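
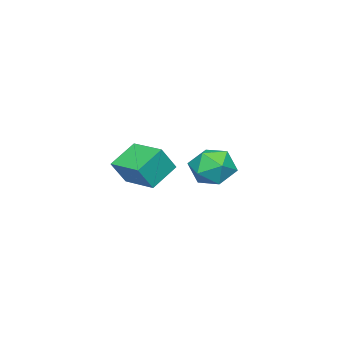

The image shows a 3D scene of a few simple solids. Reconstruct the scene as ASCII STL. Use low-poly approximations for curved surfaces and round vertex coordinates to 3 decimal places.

solid 
facet normal -0.493 0.213 -0.844
outer loop
vertex -1.388 -1.65 -0.349
vertex -1.018 -0.398 -0.249
vertex -0.425 -1.885 -0.971
endloop
endfacet
facet normal -0.282 -0.956 -0.076
outer loop
vertex 0.078 -2.102 -0.111
vertex -1.388 -1.65 -0.349
vertex -0.425 -1.885 -0.971
endloop
endfacet
facet normal -0.493 0.213 -0.844
outer loop
vertex -0.425 -1.885 -0.971
vertex -1.018 -0.398 -0.249
vertex -0.055 -0.632 -0.871
endloop
endfacet
facet normal 0.823 -0.201 -0.532
outer loop
vertex -0.055 -0.632 -0.871
vertex 0.078 -2.102 -0.111
vertex -0.425 -1.885 -0.971
endloop
endfacet
facet normal -0.823 0.201 0.532
outer loop
vertex -1.388 -1.65 -0.349
vertex -0.515 -0.615 0.611
vertex -1.018 -0.398 -0.249
endloop
endfacet
facet normal -0.282 -0.956 -0.077
outer loop
vertex -0.885 -1.868 0.511
vertex -1.388 -1.65 -0.349
vertex 0.078 -2.102 -0.111
endloop
endfacet
facet normal -0.823 0.200 0.532
outer loop
vertex -0.885 -1.868 0.511
vertex -0.515 -0.615 0.611
vertex -1.388 -1.65 -0.349
endloop
endfacet
facet normal 0.282 0.956 0.077
outer loop
vertex -1.018 -0.398 -0.249
vertex -0.515 -0.615 0.611
vertex -0.055 -0.632 -0.871
endloop
endfacet
facet normal 0.823 -0.201 -0.532
outer loop
vertex 0.448 -0.85 -0.011
vertex 0.078 -2.102 -0.111
vertex -0.055 -0.632 -0.871
endloop
endfacet
facet normal 0.283 0.956 0.077
outer loop
vertex -0.055 -0.632 -0.871
vertex -0.515 -0.615 0.611
vertex 0.448 -0.85 -0.011
endloop
endfacet
facet normal 0.493 -0.213 0.844
outer loop
vertex 0.448 -0.85 -0.011
vertex -0.885 -1.868 0.511
vertex 0.078 -2.102 -0.111
endloop
endfacet
facet normal 0.493 -0.213 0.844
outer loop
vertex -0.515 -0.615 0.611
vertex -0.885 -1.868 0.511
vertex 0.448 -0.85 -0.011
endloop
endfacet
facet normal -0.839 -0.524 0.145
outer loop
vertex 0.494 2.308 1.062
vertex 0.83 1.682 0.745
vertex 0.885 1.806 1.511
endloop
endfacet
facet normal -0.764 -0.019 0.644
outer loop
vertex 0.494 2.308 1.062
vertex 0.885 1.806 1.511
vertex 0.962 2.572 1.625
endloop
endfacet
facet normal -0.725 0.613 0.315
outer loop
vertex 0.494 2.308 1.062
vertex 0.962 2.572 1.625
vertex 0.955 2.921 0.929
endloop
endfacet
facet normal -0.775 0.499 -0.388
outer loop
vertex 0.494 2.308 1.062
vertex 0.955 2.921 0.929
vertex 0.873 2.371 0.385
endloop
endfacet
facet normal -0.846 -0.205 -0.493
outer loop
vertex 0.494 2.308 1.062
vertex 0.873 2.371 0.385
vertex 0.83 1.682 0.745
endloop
endfacet
facet normal -0.144 -0.131 0.981
outer loop
vertex 0.962 2.572 1.625
vertex 0.885 1.806 1.511
vertex 1.587 2.109 1.655
endloop
endfacet
facet normal -0.266 -0.948 0.173
outer loop
vertex 0.885 1.806 1.511
vertex 0.83 1.682 0.745
vertex 1.505 1.559 1.111
endloop
endfacet
facet normal -0.278 -0.431 -0.858
outer loop
vertex 0.83 1.682 0.745
vertex 0.873 2.371 0.385
vertex 1.498 1.908 0.415
endloop
endfacet
facet normal -0.163 0.706 -0.689
outer loop
vertex 0.873 2.371 0.385
vertex 0.955 2.921 0.929
vertex 1.575 2.674 0.529
endloop
endfacet
facet normal -0.080 0.891 0.447
outer loop
vertex 0.955 2.921 0.929
vertex 0.962 2.572 1.625
vertex 1.63 2.798 1.295
endloop
endfacet
facet normal 0.775 -0.499 0.388
outer loop
vertex 1.966 2.172 0.978
vertex 1.587 2.109 1.655
vertex 1.505 1.559 1.111
endloop
endfacet
facet normal 0.725 -0.613 -0.315
outer loop
vertex 1.966 2.172 0.978
vertex 1.505 1.559 1.111
vertex 1.498 1.908 0.415
endloop
endfacet
facet normal 0.764 0.019 -0.644
outer loop
vertex 1.966 2.172 0.978
vertex 1.498 1.908 0.415
vertex 1.575 2.674 0.529
endloop
endfacet
facet normal 0.839 0.524 -0.145
outer loop
vertex 1.966 2.172 0.978
vertex 1.575 2.674 0.529
vertex 1.63 2.798 1.295
endloop
endfacet
facet normal 0.846 0.205 0.493
outer loop
vertex 1.966 2.172 0.978
vertex 1.63 2.798 1.295
vertex 1.587 2.109 1.655
endloop
endfacet
facet normal 0.163 -0.706 0.689
outer loop
vertex 1.505 1.559 1.111
vertex 1.587 2.109 1.655
vertex 0.885 1.806 1.511
endloop
endfacet
facet normal 0.080 -0.891 -0.447
outer loop
vertex 1.498 1.908 0.415
vertex 1.505 1.559 1.111
vertex 0.83 1.682 0.745
endloop
endfacet
facet normal 0.144 0.131 -0.981
outer loop
vertex 1.575 2.674 0.529
vertex 1.498 1.908 0.415
vertex 0.873 2.371 0.385
endloop
endfacet
facet normal 0.266 0.948 -0.173
outer loop
vertex 1.63 2.798 1.295
vertex 1.575 2.674 0.529
vertex 0.955 2.921 0.929
endloop
endfacet
facet normal 0.278 0.431 0.858
outer loop
vertex 1.587 2.109 1.655
vertex 1.63 2.798 1.295
vertex 0.962 2.572 1.625
endloop
endfacet

endsolid


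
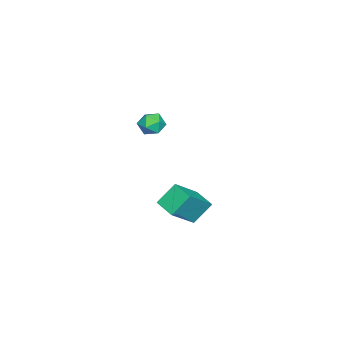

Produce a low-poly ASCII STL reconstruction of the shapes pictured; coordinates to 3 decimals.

solid 
facet normal -0.453 0.495 0.741
outer loop
vertex -2.514 2.028 -0.938
vertex -1.833 3.001 -1.171
vertex -3.862 2.671 -2.191
endloop
endfacet
facet normal -0.562 -0.804 0.192
outer loop
vertex -3.227 1.979 -3.229
vertex -2.514 2.028 -0.938
vertex -3.862 2.671 -2.191
endloop
endfacet
facet normal -0.453 0.495 0.741
outer loop
vertex -3.862 2.671 -2.191
vertex -1.833 3.001 -1.171
vertex -3.181 3.644 -2.424
endloop
endfacet
facet normal -0.691 0.330 -0.643
outer loop
vertex -3.181 3.644 -2.424
vertex -3.227 1.979 -3.229
vertex -3.862 2.671 -2.191
endloop
endfacet
facet normal 0.691 -0.330 0.643
outer loop
vertex -2.514 2.028 -0.938
vertex -1.198 2.309 -2.209
vertex -1.833 3.001 -1.171
endloop
endfacet
facet normal -0.562 -0.804 0.192
outer loop
vertex -1.879 1.336 -1.976
vertex -2.514 2.028 -0.938
vertex -3.227 1.979 -3.229
endloop
endfacet
facet normal 0.691 -0.330 0.643
outer loop
vertex -1.879 1.336 -1.976
vertex -1.198 2.309 -2.209
vertex -2.514 2.028 -0.938
endloop
endfacet
facet normal 0.562 0.804 -0.192
outer loop
vertex -1.833 3.001 -1.171
vertex -1.198 2.309 -2.209
vertex -3.181 3.644 -2.424
endloop
endfacet
facet normal -0.691 0.330 -0.643
outer loop
vertex -2.546 2.952 -3.462
vertex -3.227 1.979 -3.229
vertex -3.181 3.644 -2.424
endloop
endfacet
facet normal 0.562 0.804 -0.192
outer loop
vertex -3.181 3.644 -2.424
vertex -1.198 2.309 -2.209
vertex -2.546 2.952 -3.462
endloop
endfacet
facet normal 0.453 -0.495 -0.741
outer loop
vertex -2.546 2.952 -3.462
vertex -1.879 1.336 -1.976
vertex -3.227 1.979 -3.229
endloop
endfacet
facet normal 0.453 -0.495 -0.741
outer loop
vertex -1.198 2.309 -2.209
vertex -1.879 1.336 -1.976
vertex -2.546 2.952 -3.462
endloop
endfacet
facet normal -0.816 0.540 0.204
outer loop
vertex -1.546 1.943 3.645
vertex -1.949 1.354 3.593
vertex -1.668 1.54 4.224
endloop
endfacet
facet normal -0.238 0.820 0.520
outer loop
vertex -1.546 1.943 3.645
vertex -1.668 1.54 4.224
vertex -1.015 1.806 4.104
endloop
endfacet
facet normal 0.240 0.971 0.013
outer loop
vertex -1.546 1.943 3.645
vertex -1.015 1.806 4.104
vertex -0.893 1.785 3.4
endloop
endfacet
facet normal -0.042 0.785 -0.617
outer loop
vertex -1.546 1.943 3.645
vertex -0.893 1.785 3.4
vertex -1.47 1.506 3.084
endloop
endfacet
facet normal -0.694 0.519 -0.498
outer loop
vertex -1.546 1.943 3.645
vertex -1.47 1.506 3.084
vertex -1.949 1.354 3.593
endloop
endfacet
facet normal 0.043 0.322 0.946
outer loop
vertex -1.015 1.806 4.104
vertex -1.668 1.54 4.224
vertex -1.09 1.134 4.336
endloop
endfacet
facet normal -0.891 -0.131 0.435
outer loop
vertex -1.668 1.54 4.224
vertex -1.949 1.354 3.593
vertex -1.667 0.855 4.02
endloop
endfacet
facet normal -0.693 -0.165 -0.702
outer loop
vertex -1.949 1.354 3.593
vertex -1.47 1.506 3.084
vertex -1.545 0.834 3.316
endloop
endfacet
facet normal 0.361 0.267 -0.894
outer loop
vertex -1.47 1.506 3.084
vertex -0.893 1.785 3.4
vertex -0.892 1.1 3.196
endloop
endfacet
facet normal 0.815 0.567 0.124
outer loop
vertex -0.893 1.785 3.4
vertex -1.015 1.806 4.104
vertex -0.611 1.286 3.827
endloop
endfacet
facet normal 0.042 -0.785 0.617
outer loop
vertex -1.014 0.697 3.775
vertex -1.09 1.134 4.336
vertex -1.667 0.855 4.02
endloop
endfacet
facet normal -0.240 -0.971 -0.013
outer loop
vertex -1.014 0.697 3.775
vertex -1.667 0.855 4.02
vertex -1.545 0.834 3.316
endloop
endfacet
facet normal 0.238 -0.820 -0.520
outer loop
vertex -1.014 0.697 3.775
vertex -1.545 0.834 3.316
vertex -0.892 1.1 3.196
endloop
endfacet
facet normal 0.816 -0.540 -0.204
outer loop
vertex -1.014 0.697 3.775
vertex -0.892 1.1 3.196
vertex -0.611 1.286 3.827
endloop
endfacet
facet normal 0.694 -0.519 0.498
outer loop
vertex -1.014 0.697 3.775
vertex -0.611 1.286 3.827
vertex -1.09 1.134 4.336
endloop
endfacet
facet normal -0.361 -0.267 0.894
outer loop
vertex -1.667 0.855 4.02
vertex -1.09 1.134 4.336
vertex -1.668 1.54 4.224
endloop
endfacet
facet normal -0.815 -0.567 -0.124
outer loop
vertex -1.545 0.834 3.316
vertex -1.667 0.855 4.02
vertex -1.949 1.354 3.593
endloop
endfacet
facet normal -0.043 -0.322 -0.946
outer loop
vertex -0.892 1.1 3.196
vertex -1.545 0.834 3.316
vertex -1.47 1.506 3.084
endloop
endfacet
facet normal 0.891 0.131 -0.435
outer loop
vertex -0.611 1.286 3.827
vertex -0.892 1.1 3.196
vertex -0.893 1.785 3.4
endloop
endfacet
facet normal 0.693 0.165 0.702
outer loop
vertex -1.09 1.134 4.336
vertex -0.611 1.286 3.827
vertex -1.015 1.806 4.104
endloop
endfacet

endsolid


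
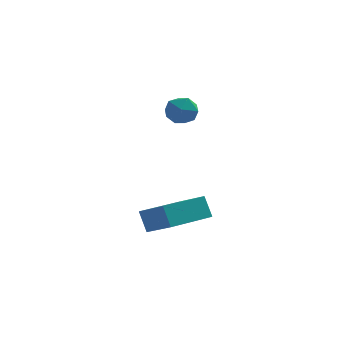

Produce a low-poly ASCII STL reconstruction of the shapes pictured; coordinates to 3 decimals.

solid 
facet normal -0.631 0.609 -0.481
outer loop
vertex -0.972 -3.683 -1.339
vertex 0.303 -2.444 -1.442
vertex -0.711 -4.014 -2.1
endloop
endfacet
facet normal -0.716 -0.696 0.057
outer loop
vertex 0.077 -4.776 -1.498
vertex -0.972 -3.683 -1.339
vertex -0.711 -4.014 -2.1
endloop
endfacet
facet normal -0.631 0.609 -0.481
outer loop
vertex -0.711 -4.014 -2.1
vertex 0.303 -2.444 -1.442
vertex 0.563 -2.776 -2.203
endloop
endfacet
facet normal 0.300 -0.381 -0.875
outer loop
vertex 0.563 -2.776 -2.203
vertex 0.077 -4.776 -1.498
vertex -0.711 -4.014 -2.1
endloop
endfacet
facet normal -0.300 0.381 0.875
outer loop
vertex -0.972 -3.683 -1.339
vertex 1.091 -3.206 -0.84
vertex 0.303 -2.444 -1.442
endloop
endfacet
facet normal -0.716 -0.696 0.059
outer loop
vertex -0.183 -4.444 -0.737
vertex -0.972 -3.683 -1.339
vertex 0.077 -4.776 -1.498
endloop
endfacet
facet normal -0.300 0.381 0.875
outer loop
vertex -0.183 -4.444 -0.737
vertex 1.091 -3.206 -0.84
vertex -0.972 -3.683 -1.339
endloop
endfacet
facet normal 0.717 0.695 -0.058
outer loop
vertex 0.303 -2.444 -1.442
vertex 1.091 -3.206 -0.84
vertex 0.563 -2.776 -2.203
endloop
endfacet
facet normal 0.300 -0.381 -0.875
outer loop
vertex 1.352 -3.537 -1.601
vertex 0.077 -4.776 -1.498
vertex 0.563 -2.776 -2.203
endloop
endfacet
facet normal 0.715 0.696 -0.057
outer loop
vertex 0.563 -2.776 -2.203
vertex 1.091 -3.206 -0.84
vertex 1.352 -3.537 -1.601
endloop
endfacet
facet normal 0.631 -0.609 0.481
outer loop
vertex 1.352 -3.537 -1.601
vertex -0.183 -4.444 -0.737
vertex 0.077 -4.776 -1.498
endloop
endfacet
facet normal 0.631 -0.609 0.481
outer loop
vertex 1.091 -3.206 -0.84
vertex -0.183 -4.444 -0.737
vertex 1.352 -3.537 -1.601
endloop
endfacet
facet normal 0.252 0.955 0.158
outer loop
vertex 0.337 -1.66 2.286
vertex 0.216 -1.732 2.912
vertex 0.804 -1.849 2.683
endloop
endfacet
facet normal 0.613 0.684 -0.395
outer loop
vertex 0.337 -1.66 2.286
vertex 0.804 -1.849 2.683
vertex 0.741 -2.125 2.107
endloop
endfacet
facet normal 0.139 0.459 -0.878
outer loop
vertex 0.337 -1.66 2.286
vertex 0.741 -2.125 2.107
vertex 0.115 -2.178 1.98
endloop
endfacet
facet normal -0.515 0.589 -0.623
outer loop
vertex 0.337 -1.66 2.286
vertex 0.115 -2.178 1.98
vertex -0.21 -1.936 2.477
endloop
endfacet
facet normal -0.446 0.895 0.017
outer loop
vertex 0.337 -1.66 2.286
vertex -0.21 -1.936 2.477
vertex 0.216 -1.732 2.912
endloop
endfacet
facet normal 0.980 0.117 -0.163
outer loop
vertex 0.741 -2.125 2.107
vertex 0.804 -1.849 2.683
vertex 0.87 -2.484 2.623
endloop
endfacet
facet normal 0.396 0.554 0.733
outer loop
vertex 0.804 -1.849 2.683
vertex 0.216 -1.732 2.912
vertex 0.545 -2.242 3.12
endloop
endfacet
facet normal -0.733 0.459 0.502
outer loop
vertex 0.216 -1.732 2.912
vertex -0.21 -1.936 2.477
vertex -0.081 -2.295 2.993
endloop
endfacet
facet normal -0.845 -0.037 -0.534
outer loop
vertex -0.21 -1.936 2.477
vertex 0.115 -2.178 1.98
vertex -0.144 -2.571 2.417
endloop
endfacet
facet normal 0.213 -0.248 -0.945
outer loop
vertex 0.115 -2.178 1.98
vertex 0.741 -2.125 2.107
vertex 0.444 -2.688 2.188
endloop
endfacet
facet normal 0.515 -0.589 0.623
outer loop
vertex 0.323 -2.76 2.814
vertex 0.87 -2.484 2.623
vertex 0.545 -2.242 3.12
endloop
endfacet
facet normal -0.139 -0.459 0.878
outer loop
vertex 0.323 -2.76 2.814
vertex 0.545 -2.242 3.12
vertex -0.081 -2.295 2.993
endloop
endfacet
facet normal -0.613 -0.684 0.395
outer loop
vertex 0.323 -2.76 2.814
vertex -0.081 -2.295 2.993
vertex -0.144 -2.571 2.417
endloop
endfacet
facet normal -0.252 -0.955 -0.158
outer loop
vertex 0.323 -2.76 2.814
vertex -0.144 -2.571 2.417
vertex 0.444 -2.688 2.188
endloop
endfacet
facet normal 0.446 -0.895 -0.017
outer loop
vertex 0.323 -2.76 2.814
vertex 0.444 -2.688 2.188
vertex 0.87 -2.484 2.623
endloop
endfacet
facet normal 0.845 0.037 0.534
outer loop
vertex 0.545 -2.242 3.12
vertex 0.87 -2.484 2.623
vertex 0.804 -1.849 2.683
endloop
endfacet
facet normal -0.213 0.248 0.945
outer loop
vertex -0.081 -2.295 2.993
vertex 0.545 -2.242 3.12
vertex 0.216 -1.732 2.912
endloop
endfacet
facet normal -0.980 -0.117 0.163
outer loop
vertex -0.144 -2.571 2.417
vertex -0.081 -2.295 2.993
vertex -0.21 -1.936 2.477
endloop
endfacet
facet normal -0.396 -0.554 -0.733
outer loop
vertex 0.444 -2.688 2.188
vertex -0.144 -2.571 2.417
vertex 0.115 -2.178 1.98
endloop
endfacet
facet normal 0.733 -0.459 -0.502
outer loop
vertex 0.87 -2.484 2.623
vertex 0.444 -2.688 2.188
vertex 0.741 -2.125 2.107
endloop
endfacet

endsolid


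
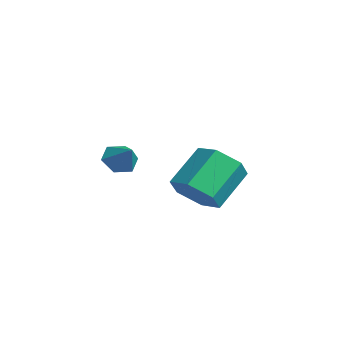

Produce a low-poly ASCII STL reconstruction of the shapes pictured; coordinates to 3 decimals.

solid 
facet normal 0.317 -0.693 -0.648
outer loop
vertex 1.819 0.289 -2.184
vertex 0.946 0.058 -2.364
vertex 1.361 0.713 -2.861
endloop
endfacet
facet normal 0.808 0.555 -0.199
outer loop
vertex 1.819 0.289 -2.184
vertex 1.361 0.713 -2.861
vertex 1.286 1.453 -1.096
endloop
endfacet
facet normal 0.807 0.556 -0.199
outer loop
vertex 1.286 1.453 -1.096
vertex 1.361 0.713 -2.861
vertex 0.828 1.876 -1.772
endloop
endfacet
facet normal -0.317 0.692 0.648
outer loop
vertex 1.286 1.453 -1.096
vertex 0.828 1.876 -1.772
vertex 0.414 1.222 -1.276
endloop
endfacet
facet normal 0.317 -0.693 -0.648
outer loop
vertex 1.361 0.713 -2.861
vertex 0.946 0.058 -2.364
vertex 0.489 0.482 -3.041
endloop
endfacet
facet normal -0.027 0.677 -0.736
outer loop
vertex 1.361 0.713 -2.861
vertex 0.489 0.482 -3.041
vertex 0.828 1.876 -1.772
endloop
endfacet
facet normal -0.027 0.677 -0.736
outer loop
vertex 0.828 1.876 -1.772
vertex 0.489 0.482 -3.041
vertex -0.044 1.645 -1.952
endloop
endfacet
facet normal -0.317 0.692 0.648
outer loop
vertex 0.828 1.876 -1.772
vertex -0.044 1.645 -1.952
vertex 0.414 1.222 -1.276
endloop
endfacet
facet normal 0.317 -0.693 -0.648
outer loop
vertex 0.489 0.482 -3.041
vertex 0.946 0.058 -2.364
vertex 0.074 -0.173 -2.544
endloop
endfacet
facet normal -0.835 0.121 -0.538
outer loop
vertex 0.489 0.482 -3.041
vertex 0.074 -0.173 -2.544
vertex -0.044 1.645 -1.952
endloop
endfacet
facet normal -0.834 0.121 -0.538
outer loop
vertex -0.044 1.645 -1.952
vertex 0.074 -0.173 -2.544
vertex -0.459 0.991 -1.456
endloop
endfacet
facet normal -0.317 0.693 0.648
outer loop
vertex -0.044 1.645 -1.952
vertex -0.459 0.991 -1.456
vertex 0.414 1.222 -1.276
endloop
endfacet
facet normal 0.317 -0.692 -0.648
outer loop
vertex 0.074 -0.173 -2.544
vertex 0.946 0.058 -2.364
vertex 0.532 -0.596 -1.868
endloop
endfacet
facet normal -0.807 -0.556 0.199
outer loop
vertex 0.074 -0.173 -2.544
vertex 0.532 -0.596 -1.868
vertex -0.459 0.991 -1.456
endloop
endfacet
facet normal -0.807 -0.556 0.198
outer loop
vertex -0.459 0.991 -1.456
vertex 0.532 -0.596 -1.868
vertex -0.001 0.567 -0.779
endloop
endfacet
facet normal -0.317 0.693 0.648
outer loop
vertex -0.459 0.991 -1.456
vertex -0.001 0.567 -0.779
vertex 0.414 1.222 -1.276
endloop
endfacet
facet normal 0.317 -0.692 -0.648
outer loop
vertex 0.532 -0.596 -1.868
vertex 0.946 0.058 -2.364
vertex 1.404 -0.365 -1.688
endloop
endfacet
facet normal 0.027 -0.677 0.736
outer loop
vertex 0.532 -0.596 -1.868
vertex 1.404 -0.365 -1.688
vertex -0.001 0.567 -0.779
endloop
endfacet
facet normal 0.027 -0.677 0.736
outer loop
vertex -0.001 0.567 -0.779
vertex 1.404 -0.365 -1.688
vertex 0.871 0.798 -0.599
endloop
endfacet
facet normal -0.317 0.693 0.648
outer loop
vertex -0.001 0.567 -0.779
vertex 0.871 0.798 -0.599
vertex 0.414 1.222 -1.276
endloop
endfacet
facet normal 0.317 -0.693 -0.648
outer loop
vertex 1.404 -0.365 -1.688
vertex 0.946 0.058 -2.364
vertex 1.819 0.289 -2.184
endloop
endfacet
facet normal 0.834 -0.121 0.538
outer loop
vertex 1.404 -0.365 -1.688
vertex 1.819 0.289 -2.184
vertex 0.871 0.798 -0.599
endloop
endfacet
facet normal 0.834 -0.121 0.538
outer loop
vertex 0.871 0.798 -0.599
vertex 1.819 0.289 -2.184
vertex 1.286 1.453 -1.096
endloop
endfacet
facet normal -0.317 0.693 0.648
outer loop
vertex 0.871 0.798 -0.599
vertex 1.286 1.453 -1.096
vertex 0.414 1.222 -1.276
endloop
endfacet
facet normal -0.752 -0.136 -0.645
outer loop
vertex -2.648 -1.259 -2.505
vertex -3.048 -0.91 -2.112
vertex -2.699 -0.605 -2.583
endloop
endfacet
facet normal 0.937 0.032 -0.348
outer loop
vertex -2.648 -1.259 -2.505
vertex -2.699 -0.605 -2.583
vertex -2.272 -0.77 -1.448
endloop
endfacet
facet normal -0.752 -0.135 -0.645
outer loop
vertex -2.699 -0.605 -2.583
vertex -3.048 -0.91 -2.112
vertex -3.099 -0.256 -2.189
endloop
endfacet
facet normal 0.592 0.799 -0.107
outer loop
vertex -2.699 -0.605 -2.583
vertex -3.099 -0.256 -2.189
vertex -2.272 -0.77 -1.448
endloop
endfacet
facet normal -0.753 -0.135 -0.645
outer loop
vertex -3.099 -0.256 -2.189
vertex -3.048 -0.91 -2.112
vertex -3.447 -0.561 -1.719
endloop
endfacet
facet normal 0.020 0.832 0.555
outer loop
vertex -3.099 -0.256 -2.189
vertex -3.447 -0.561 -1.719
vertex -2.272 -0.77 -1.448
endloop
endfacet
facet normal -0.753 -0.136 -0.644
outer loop
vertex -3.447 -0.561 -1.719
vertex -3.048 -0.91 -2.112
vertex -3.396 -1.214 -1.641
endloop
endfacet
facet normal -0.207 0.100 0.973
outer loop
vertex -3.447 -0.561 -1.719
vertex -3.396 -1.214 -1.641
vertex -2.272 -0.77 -1.448
endloop
endfacet
facet normal -0.752 -0.137 -0.644
outer loop
vertex -3.396 -1.214 -1.641
vertex -3.048 -0.91 -2.112
vertex -2.996 -1.563 -2.034
endloop
endfacet
facet normal 0.138 -0.667 0.732
outer loop
vertex -3.396 -1.214 -1.641
vertex -2.996 -1.563 -2.034
vertex -2.272 -0.77 -1.448
endloop
endfacet
facet normal -0.752 -0.137 -0.644
outer loop
vertex -2.996 -1.563 -2.034
vertex -3.048 -0.91 -2.112
vertex -2.648 -1.259 -2.505
endloop
endfacet
facet normal 0.710 -0.701 0.072
outer loop
vertex -2.996 -1.563 -2.034
vertex -2.648 -1.259 -2.505
vertex -2.272 -0.77 -1.448
endloop
endfacet

endsolid


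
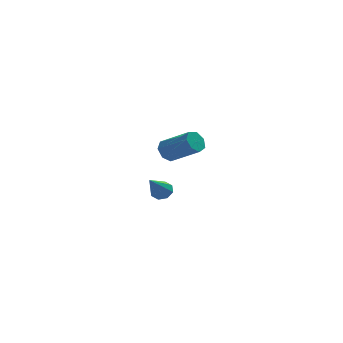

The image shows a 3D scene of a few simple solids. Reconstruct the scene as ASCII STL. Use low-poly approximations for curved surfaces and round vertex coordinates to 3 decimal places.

solid 
facet normal 0.319 0.691 -0.649
outer loop
vertex 0.797 4.058 -2.009
vertex 0.567 4.429 -1.727
vertex 1.038 4.209 -1.73
endloop
endfacet
facet normal 0.609 -0.787 -0.101
outer loop
vertex 0.797 4.058 -2.009
vertex 1.038 4.209 -1.73
vertex 0.053 3.311 -0.673
endloop
endfacet
facet normal 0.318 0.690 -0.650
outer loop
vertex 1.038 4.209 -1.73
vertex 0.567 4.429 -1.727
vertex 1.003 4.489 -1.45
endloop
endfacet
facet normal 0.815 -0.356 0.457
outer loop
vertex 1.038 4.209 -1.73
vertex 1.003 4.489 -1.45
vertex 0.053 3.311 -0.673
endloop
endfacet
facet normal 0.318 0.690 -0.650
outer loop
vertex 1.003 4.489 -1.45
vertex 0.567 4.429 -1.727
vertex 0.713 4.734 -1.332
endloop
endfacet
facet normal 0.490 0.169 0.855
outer loop
vertex 1.003 4.489 -1.45
vertex 0.713 4.734 -1.332
vertex 0.053 3.311 -0.673
endloop
endfacet
facet normal 0.318 0.690 -0.650
outer loop
vertex 0.713 4.734 -1.332
vertex 0.567 4.429 -1.727
vertex 0.337 4.801 -1.445
endloop
endfacet
facet normal -0.173 0.479 0.861
outer loop
vertex 0.713 4.734 -1.332
vertex 0.337 4.801 -1.445
vertex 0.053 3.311 -0.673
endloop
endfacet
facet normal 0.317 0.690 -0.651
outer loop
vertex 0.337 4.801 -1.445
vertex 0.567 4.429 -1.727
vertex 0.096 4.649 -1.723
endloop
endfacet
facet normal -0.790 0.394 0.470
outer loop
vertex 0.337 4.801 -1.445
vertex 0.096 4.649 -1.723
vertex 0.053 3.311 -0.673
endloop
endfacet
facet normal 0.317 0.690 -0.651
outer loop
vertex 0.096 4.649 -1.723
vertex 0.567 4.429 -1.727
vertex 0.131 4.369 -2.003
endloop
endfacet
facet normal -0.995 -0.037 -0.088
outer loop
vertex 0.096 4.649 -1.723
vertex 0.131 4.369 -2.003
vertex 0.053 3.311 -0.673
endloop
endfacet
facet normal 0.316 0.691 -0.650
outer loop
vertex 0.131 4.369 -2.003
vertex 0.567 4.429 -1.727
vertex 0.422 4.124 -2.122
endloop
endfacet
facet normal -0.671 -0.561 -0.485
outer loop
vertex 0.131 4.369 -2.003
vertex 0.422 4.124 -2.122
vertex 0.053 3.311 -0.673
endloop
endfacet
facet normal 0.317 0.691 -0.650
outer loop
vertex 0.422 4.124 -2.122
vertex 0.567 4.429 -1.727
vertex 0.797 4.058 -2.009
endloop
endfacet
facet normal -0.006 -0.871 -0.490
outer loop
vertex 0.422 4.124 -2.122
vertex 0.797 4.058 -2.009
vertex 0.053 3.311 -0.673
endloop
endfacet
facet normal -0.727 0.468 -0.502
outer loop
vertex 1.088 -0.576 2.076
vertex 0.735 -0.709 2.463
vertex 1.044 -0.268 2.427
endloop
endfacet
facet normal 0.680 0.591 -0.433
outer loop
vertex 1.088 -0.576 2.076
vertex 1.044 -0.268 2.427
vertex 2.178 -1.278 2.83
endloop
endfacet
facet normal 0.680 0.591 -0.434
outer loop
vertex 2.178 -1.278 2.83
vertex 1.044 -0.268 2.427
vertex 2.134 -0.97 3.18
endloop
endfacet
facet normal 0.727 -0.467 0.503
outer loop
vertex 2.178 -1.278 2.83
vertex 2.134 -0.97 3.18
vertex 1.825 -1.411 3.217
endloop
endfacet
facet normal -0.727 0.468 -0.502
outer loop
vertex 1.044 -0.268 2.427
vertex 0.735 -0.709 2.463
vertex 0.768 -0.292 2.804
endloop
endfacet
facet normal 0.352 0.882 0.314
outer loop
vertex 1.044 -0.268 2.427
vertex 0.768 -0.292 2.804
vertex 2.134 -0.97 3.18
endloop
endfacet
facet normal 0.352 0.882 0.313
outer loop
vertex 2.134 -0.97 3.18
vertex 0.768 -0.292 2.804
vertex 1.858 -0.994 3.558
endloop
endfacet
facet normal 0.728 -0.468 0.502
outer loop
vertex 2.134 -0.97 3.18
vertex 1.858 -0.994 3.558
vertex 1.825 -1.411 3.217
endloop
endfacet
facet normal -0.726 0.469 -0.503
outer loop
vertex 0.768 -0.292 2.804
vertex 0.735 -0.709 2.463
vertex 0.466 -0.63 2.925
endloop
endfacet
facet normal -0.241 0.511 0.825
outer loop
vertex 0.768 -0.292 2.804
vertex 0.466 -0.63 2.925
vertex 1.858 -0.994 3.558
endloop
endfacet
facet normal -0.242 0.511 0.825
outer loop
vertex 1.858 -0.994 3.558
vertex 0.466 -0.63 2.925
vertex 1.557 -1.332 3.679
endloop
endfacet
facet normal 0.727 -0.468 0.502
outer loop
vertex 1.858 -0.994 3.558
vertex 1.557 -1.332 3.679
vertex 1.825 -1.411 3.217
endloop
endfacet
facet normal -0.727 0.468 -0.503
outer loop
vertex 0.466 -0.63 2.925
vertex 0.735 -0.709 2.463
vertex 0.367 -1.028 2.698
endloop
endfacet
facet normal -0.653 -0.246 0.716
outer loop
vertex 0.466 -0.63 2.925
vertex 0.367 -1.028 2.698
vertex 1.557 -1.332 3.679
endloop
endfacet
facet normal -0.653 -0.246 0.716
outer loop
vertex 1.557 -1.332 3.679
vertex 0.367 -1.028 2.698
vertex 1.458 -1.729 3.452
endloop
endfacet
facet normal 0.727 -0.468 0.502
outer loop
vertex 1.557 -1.332 3.679
vertex 1.458 -1.729 3.452
vertex 1.825 -1.411 3.217
endloop
endfacet
facet normal -0.727 0.468 -0.503
outer loop
vertex 0.367 -1.028 2.698
vertex 0.735 -0.709 2.463
vertex 0.545 -1.186 2.294
endloop
endfacet
facet normal -0.572 -0.817 0.068
outer loop
vertex 0.367 -1.028 2.698
vertex 0.545 -1.186 2.294
vertex 1.458 -1.729 3.452
endloop
endfacet
facet normal -0.573 -0.817 0.069
outer loop
vertex 1.458 -1.729 3.452
vertex 0.545 -1.186 2.294
vertex 1.635 -1.887 3.048
endloop
endfacet
facet normal 0.727 -0.468 0.502
outer loop
vertex 1.458 -1.729 3.452
vertex 1.635 -1.887 3.048
vertex 1.825 -1.411 3.217
endloop
endfacet
facet normal -0.727 0.468 -0.503
outer loop
vertex 0.545 -1.186 2.294
vertex 0.735 -0.709 2.463
vertex 0.866 -0.985 2.017
endloop
endfacet
facet normal -0.061 -0.773 -0.631
outer loop
vertex 0.545 -1.186 2.294
vertex 0.866 -0.985 2.017
vertex 1.635 -1.887 3.048
endloop
endfacet
facet normal -0.062 -0.774 -0.631
outer loop
vertex 1.635 -1.887 3.048
vertex 0.866 -0.985 2.017
vertex 1.956 -1.687 2.771
endloop
endfacet
facet normal 0.726 -0.469 0.503
outer loop
vertex 1.635 -1.887 3.048
vertex 1.956 -1.687 2.771
vertex 1.825 -1.411 3.217
endloop
endfacet
facet normal -0.727 0.467 -0.503
outer loop
vertex 0.866 -0.985 2.017
vertex 0.735 -0.709 2.463
vertex 1.088 -0.576 2.076
endloop
endfacet
facet normal 0.497 -0.147 -0.855
outer loop
vertex 0.866 -0.985 2.017
vertex 1.088 -0.576 2.076
vertex 1.956 -1.687 2.771
endloop
endfacet
facet normal 0.497 -0.147 -0.855
outer loop
vertex 1.956 -1.687 2.771
vertex 1.088 -0.576 2.076
vertex 2.178 -1.278 2.83
endloop
endfacet
facet normal 0.727 -0.467 0.503
outer loop
vertex 1.956 -1.687 2.771
vertex 2.178 -1.278 2.83
vertex 1.825 -1.411 3.217
endloop
endfacet

endsolid


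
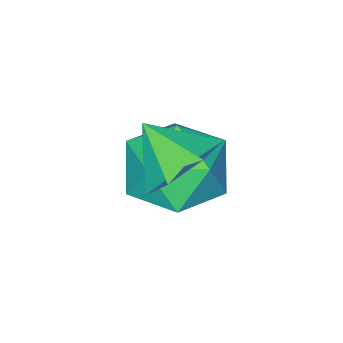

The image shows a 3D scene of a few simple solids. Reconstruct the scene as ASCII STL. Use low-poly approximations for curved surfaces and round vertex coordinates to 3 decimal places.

solid 
facet normal -0.435 0.409 0.802
outer loop
vertex -2.731 0.588 0.948
vertex -3.625 0.056 0.734
vertex -2.884 -0.379 1.358
endloop
endfacet
facet normal 0.267 0.340 0.902
outer loop
vertex -2.731 0.588 0.948
vertex -2.884 -0.379 1.358
vertex -1.931 -0.11 0.974
endloop
endfacet
facet normal 0.600 0.702 0.384
outer loop
vertex -2.731 0.588 0.948
vertex -1.931 -0.11 0.974
vertex -2.083 0.491 0.112
endloop
endfacet
facet normal 0.103 0.994 -0.036
outer loop
vertex -2.731 0.588 0.948
vertex -2.083 0.491 0.112
vertex -3.129 0.594 -0.037
endloop
endfacet
facet normal -0.537 0.814 0.222
outer loop
vertex -2.731 0.588 0.948
vertex -3.129 0.594 -0.037
vertex -3.625 0.056 0.734
endloop
endfacet
facet normal 0.433 -0.350 0.831
outer loop
vertex -1.931 -0.11 0.974
vertex -2.884 -0.379 1.358
vertex -2.331 -1.074 0.777
endloop
endfacet
facet normal -0.704 -0.239 0.669
outer loop
vertex -2.884 -0.379 1.358
vertex -3.625 0.056 0.734
vertex -3.377 -0.971 0.628
endloop
endfacet
facet normal -0.869 0.416 -0.269
outer loop
vertex -3.625 0.056 0.734
vertex -3.129 0.594 -0.037
vertex -3.529 -0.37 -0.234
endloop
endfacet
facet normal 0.167 0.707 -0.687
outer loop
vertex -3.129 0.594 -0.037
vertex -2.083 0.491 0.112
vertex -2.576 -0.101 -0.618
endloop
endfacet
facet normal 0.972 0.235 -0.007
outer loop
vertex -2.083 0.491 0.112
vertex -1.931 -0.11 0.974
vertex -1.835 -0.536 0.006
endloop
endfacet
facet normal -0.103 -0.994 0.036
outer loop
vertex -2.729 -1.068 -0.208
vertex -2.331 -1.074 0.777
vertex -3.377 -0.971 0.628
endloop
endfacet
facet normal -0.600 -0.702 -0.384
outer loop
vertex -2.729 -1.068 -0.208
vertex -3.377 -0.971 0.628
vertex -3.529 -0.37 -0.234
endloop
endfacet
facet normal -0.267 -0.340 -0.902
outer loop
vertex -2.729 -1.068 -0.208
vertex -3.529 -0.37 -0.234
vertex -2.576 -0.101 -0.618
endloop
endfacet
facet normal 0.435 -0.409 -0.802
outer loop
vertex -2.729 -1.068 -0.208
vertex -2.576 -0.101 -0.618
vertex -1.835 -0.536 0.006
endloop
endfacet
facet normal 0.537 -0.814 -0.222
outer loop
vertex -2.729 -1.068 -0.208
vertex -1.835 -0.536 0.006
vertex -2.331 -1.074 0.777
endloop
endfacet
facet normal -0.167 -0.707 0.687
outer loop
vertex -3.377 -0.971 0.628
vertex -2.331 -1.074 0.777
vertex -2.884 -0.379 1.358
endloop
endfacet
facet normal -0.972 -0.235 0.007
outer loop
vertex -3.529 -0.37 -0.234
vertex -3.377 -0.971 0.628
vertex -3.625 0.056 0.734
endloop
endfacet
facet normal -0.433 0.350 -0.831
outer loop
vertex -2.576 -0.101 -0.618
vertex -3.529 -0.37 -0.234
vertex -3.129 0.594 -0.037
endloop
endfacet
facet normal 0.704 0.239 -0.669
outer loop
vertex -1.835 -0.536 0.006
vertex -2.576 -0.101 -0.618
vertex -2.083 0.491 0.112
endloop
endfacet
facet normal 0.869 -0.416 0.269
outer loop
vertex -2.331 -1.074 0.777
vertex -1.835 -0.536 0.006
vertex -1.931 -0.11 0.974
endloop
endfacet
facet normal -0.141 0.778 -0.613
outer loop
vertex -1.805 0.173 0.894
vertex -2.097 0.634 1.546
vertex -1.298 0.558 1.266
endloop
endfacet
facet normal 0.664 -0.734 -0.146
outer loop
vertex -1.805 0.173 0.894
vertex -1.298 0.558 1.266
vertex -1.943 -0.214 2.214
endloop
endfacet
facet normal -0.141 0.778 -0.612
outer loop
vertex -1.298 0.558 1.266
vertex -2.097 0.634 1.546
vertex -1.392 1.0 1.849
endloop
endfacet
facet normal 0.884 -0.292 0.364
outer loop
vertex -1.298 0.558 1.266
vertex -1.392 1.0 1.849
vertex -1.943 -0.214 2.214
endloop
endfacet
facet normal -0.141 0.778 -0.612
outer loop
vertex -1.392 1.0 1.849
vertex -2.097 0.634 1.546
vertex -2.017 1.166 2.204
endloop
endfacet
facet normal 0.500 0.033 0.865
outer loop
vertex -1.392 1.0 1.849
vertex -2.017 1.166 2.204
vertex -1.943 -0.214 2.214
endloop
endfacet
facet normal -0.140 0.778 -0.612
outer loop
vertex -2.017 1.166 2.204
vertex -2.097 0.634 1.546
vertex -2.702 0.932 2.063
endloop
endfacet
facet normal -0.200 -0.004 0.980
outer loop
vertex -2.017 1.166 2.204
vertex -2.702 0.932 2.063
vertex -1.943 -0.214 2.214
endloop
endfacet
facet normal -0.141 0.778 -0.613
outer loop
vertex -2.702 0.932 2.063
vertex -2.097 0.634 1.546
vertex -2.931 0.473 1.533
endloop
endfacet
facet normal -0.688 -0.374 0.621
outer loop
vertex -2.702 0.932 2.063
vertex -2.931 0.473 1.533
vertex -1.943 -0.214 2.214
endloop
endfacet
facet normal -0.141 0.777 -0.613
outer loop
vertex -2.931 0.473 1.533
vertex -2.097 0.634 1.546
vertex -2.532 0.135 1.013
endloop
endfacet
facet normal -0.598 -0.799 0.061
outer loop
vertex -2.931 0.473 1.533
vertex -2.532 0.135 1.013
vertex -1.943 -0.214 2.214
endloop
endfacet
facet normal -0.141 0.778 -0.613
outer loop
vertex -2.532 0.135 1.013
vertex -2.097 0.634 1.546
vertex -1.805 0.173 0.894
endloop
endfacet
facet normal 0.004 -0.960 -0.281
outer loop
vertex -2.532 0.135 1.013
vertex -1.805 0.173 0.894
vertex -1.943 -0.214 2.214
endloop
endfacet

endsolid


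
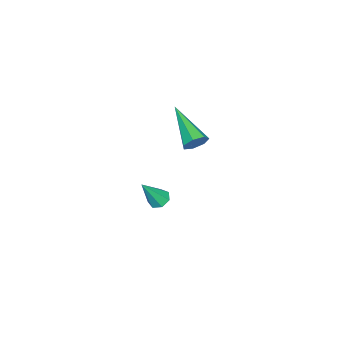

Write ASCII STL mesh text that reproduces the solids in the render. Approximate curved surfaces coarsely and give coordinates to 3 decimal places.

solid 
facet normal 0.563 0.709 -0.424
outer loop
vertex -1.437 3.261 0.923
vertex -1.698 3.664 1.25
vertex -1.221 3.355 1.367
endloop
endfacet
facet normal 0.546 -0.833 -0.090
outer loop
vertex -1.437 3.261 0.923
vertex -1.221 3.355 1.367
vertex -2.862 2.196 2.13
endloop
endfacet
facet normal 0.563 0.708 -0.426
outer loop
vertex -1.221 3.355 1.367
vertex -1.698 3.664 1.25
vertex -1.363 3.682 1.723
endloop
endfacet
facet normal 0.616 -0.442 0.652
outer loop
vertex -1.221 3.355 1.367
vertex -1.363 3.682 1.723
vertex -2.862 2.196 2.13
endloop
endfacet
facet normal 0.563 0.708 -0.426
outer loop
vertex -1.363 3.682 1.723
vertex -1.698 3.664 1.25
vertex -1.757 3.995 1.722
endloop
endfacet
facet normal 0.117 0.151 0.982
outer loop
vertex -1.363 3.682 1.723
vertex -1.757 3.995 1.722
vertex -2.862 2.196 2.13
endloop
endfacet
facet normal 0.562 0.709 -0.427
outer loop
vertex -1.757 3.995 1.722
vertex -1.698 3.664 1.25
vertex -2.107 4.058 1.366
endloop
endfacet
facet normal -0.572 0.499 0.651
outer loop
vertex -1.757 3.995 1.722
vertex -2.107 4.058 1.366
vertex -2.862 2.196 2.13
endloop
endfacet
facet normal 0.562 0.709 -0.426
outer loop
vertex -2.107 4.058 1.366
vertex -1.698 3.664 1.25
vertex -2.148 3.824 0.922
endloop
endfacet
facet normal -0.935 0.341 -0.093
outer loop
vertex -2.107 4.058 1.366
vertex -2.148 3.824 0.922
vertex -2.862 2.196 2.13
endloop
endfacet
facet normal 0.562 0.710 -0.425
outer loop
vertex -2.148 3.824 0.922
vertex -1.698 3.664 1.25
vertex -1.85 3.47 0.725
endloop
endfacet
facet normal -0.697 -0.204 -0.687
outer loop
vertex -2.148 3.824 0.922
vertex -1.85 3.47 0.725
vertex -2.862 2.196 2.13
endloop
endfacet
facet normal 0.563 0.709 -0.425
outer loop
vertex -1.85 3.47 0.725
vertex -1.698 3.664 1.25
vertex -1.437 3.261 0.923
endloop
endfacet
facet normal -0.039 -0.726 -0.686
outer loop
vertex -1.85 3.47 0.725
vertex -1.437 3.261 0.923
vertex -2.862 2.196 2.13
endloop
endfacet
facet normal -0.434 0.293 -0.852
outer loop
vertex -2.717 1.681 -4.54
vertex -3.117 1.344 -4.452
vertex -3.072 1.85 -4.301
endloop
endfacet
facet normal 0.570 0.762 0.307
outer loop
vertex -2.717 1.681 -4.54
vertex -3.072 1.85 -4.301
vertex -2.423 0.876 -3.088
endloop
endfacet
facet normal -0.434 0.293 -0.852
outer loop
vertex -3.072 1.85 -4.301
vertex -3.117 1.344 -4.452
vertex -3.46 1.638 -4.176
endloop
endfacet
facet normal -0.177 0.719 0.672
outer loop
vertex -3.072 1.85 -4.301
vertex -3.46 1.638 -4.176
vertex -2.423 0.876 -3.088
endloop
endfacet
facet normal -0.434 0.294 -0.852
outer loop
vertex -3.46 1.638 -4.176
vertex -3.117 1.344 -4.452
vertex -3.59 1.205 -4.259
endloop
endfacet
facet normal -0.696 0.072 0.714
outer loop
vertex -3.46 1.638 -4.176
vertex -3.59 1.205 -4.259
vertex -2.423 0.876 -3.088
endloop
endfacet
facet normal -0.434 0.292 -0.853
outer loop
vertex -3.59 1.205 -4.259
vertex -3.117 1.344 -4.452
vertex -3.363 0.876 -4.487
endloop
endfacet
facet normal -0.599 -0.692 0.402
outer loop
vertex -3.59 1.205 -4.259
vertex -3.363 0.876 -4.487
vertex -2.423 0.876 -3.088
endloop
endfacet
facet normal -0.435 0.292 -0.852
outer loop
vertex -3.363 0.876 -4.487
vertex -3.117 1.344 -4.452
vertex -2.951 0.9 -4.689
endloop
endfacet
facet normal 0.044 -0.999 -0.029
outer loop
vertex -3.363 0.876 -4.487
vertex -2.951 0.9 -4.689
vertex -2.423 0.876 -3.088
endloop
endfacet
facet normal -0.433 0.293 -0.853
outer loop
vertex -2.951 0.9 -4.689
vertex -3.117 1.344 -4.452
vertex -2.663 1.258 -4.712
endloop
endfacet
facet normal 0.745 -0.616 -0.255
outer loop
vertex -2.951 0.9 -4.689
vertex -2.663 1.258 -4.712
vertex -2.423 0.876 -3.088
endloop
endfacet
facet normal -0.433 0.291 -0.853
outer loop
vertex -2.663 1.258 -4.712
vertex -3.117 1.344 -4.452
vertex -2.717 1.681 -4.54
endloop
endfacet
facet normal 0.980 0.168 -0.105
outer loop
vertex -2.663 1.258 -4.712
vertex -2.717 1.681 -4.54
vertex -2.423 0.876 -3.088
endloop
endfacet

endsolid


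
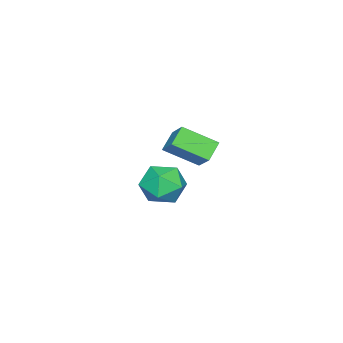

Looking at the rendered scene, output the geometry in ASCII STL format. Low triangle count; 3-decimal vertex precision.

solid 
facet normal -0.495 -0.600 -0.628
outer loop
vertex -2.567 -1.807 -2.77
vertex -3.465 -1.784 -2.084
vertex -3.228 -0.304 -3.685
endloop
endfacet
facet normal 0.794 -0.020 -0.607
outer loop
vertex -2.495 0.584 -2.756
vertex -2.567 -1.807 -2.77
vertex -3.228 -0.304 -3.685
endloop
endfacet
facet normal -0.495 -0.600 -0.628
outer loop
vertex -3.228 -0.304 -3.685
vertex -3.465 -1.784 -2.084
vertex -4.126 -0.281 -2.999
endloop
endfacet
facet normal -0.352 0.800 -0.487
outer loop
vertex -4.126 -0.281 -2.999
vertex -2.495 0.584 -2.756
vertex -3.228 -0.304 -3.685
endloop
endfacet
facet normal 0.352 -0.800 0.487
outer loop
vertex -2.567 -1.807 -2.77
vertex -2.732 -0.896 -1.155
vertex -3.465 -1.784 -2.084
endloop
endfacet
facet normal 0.794 -0.020 -0.607
outer loop
vertex -1.834 -0.919 -1.841
vertex -2.567 -1.807 -2.77
vertex -2.495 0.584 -2.756
endloop
endfacet
facet normal 0.352 -0.800 0.487
outer loop
vertex -1.834 -0.919 -1.841
vertex -2.732 -0.896 -1.155
vertex -2.567 -1.807 -2.77
endloop
endfacet
facet normal -0.794 0.020 0.607
outer loop
vertex -3.465 -1.784 -2.084
vertex -2.732 -0.896 -1.155
vertex -4.126 -0.281 -2.999
endloop
endfacet
facet normal -0.352 0.800 -0.487
outer loop
vertex -3.393 0.607 -2.07
vertex -2.495 0.584 -2.756
vertex -4.126 -0.281 -2.999
endloop
endfacet
facet normal -0.794 0.020 0.607
outer loop
vertex -4.126 -0.281 -2.999
vertex -2.732 -0.896 -1.155
vertex -3.393 0.607 -2.07
endloop
endfacet
facet normal 0.495 0.600 0.628
outer loop
vertex -3.393 0.607 -2.07
vertex -1.834 -0.919 -1.841
vertex -2.495 0.584 -2.756
endloop
endfacet
facet normal 0.495 0.600 0.628
outer loop
vertex -2.732 -0.896 -1.155
vertex -1.834 -0.919 -1.841
vertex -3.393 0.607 -2.07
endloop
endfacet
facet normal -0.168 0.937 -0.306
outer loop
vertex 2.175 1.49 -2.731
vertex 1.258 1.538 -2.081
vertex 2.257 1.852 -1.669
endloop
endfacet
facet normal 0.530 0.789 -0.310
outer loop
vertex 2.175 1.49 -2.731
vertex 2.257 1.852 -1.669
vertex 3.039 1.161 -2.091
endloop
endfacet
facet normal 0.634 0.228 -0.739
outer loop
vertex 2.175 1.49 -2.731
vertex 3.039 1.161 -2.091
vertex 2.524 0.421 -2.762
endloop
endfacet
facet normal 0.001 0.029 -1.000
outer loop
vertex 2.175 1.49 -2.731
vertex 2.524 0.421 -2.762
vertex 1.423 0.653 -2.756
endloop
endfacet
facet normal -0.495 0.467 -0.733
outer loop
vertex 2.175 1.49 -2.731
vertex 1.423 0.653 -2.756
vertex 1.258 1.538 -2.081
endloop
endfacet
facet normal 0.719 0.600 0.351
outer loop
vertex 3.039 1.161 -2.091
vertex 2.257 1.852 -1.669
vertex 2.657 1.007 -1.044
endloop
endfacet
facet normal -0.411 0.838 0.358
outer loop
vertex 2.257 1.852 -1.669
vertex 1.258 1.538 -2.081
vertex 1.556 1.239 -1.038
endloop
endfacet
facet normal -0.940 0.078 -0.332
outer loop
vertex 1.258 1.538 -2.081
vertex 1.423 0.653 -2.756
vertex 1.041 0.499 -1.709
endloop
endfacet
facet normal -0.137 -0.630 -0.764
outer loop
vertex 1.423 0.653 -2.756
vertex 2.524 0.421 -2.762
vertex 1.823 -0.192 -2.131
endloop
endfacet
facet normal 0.888 -0.308 -0.342
outer loop
vertex 2.524 0.421 -2.762
vertex 3.039 1.161 -2.091
vertex 2.822 0.122 -1.719
endloop
endfacet
facet normal -0.001 -0.029 1.000
outer loop
vertex 1.905 0.17 -1.069
vertex 2.657 1.007 -1.044
vertex 1.556 1.239 -1.038
endloop
endfacet
facet normal -0.634 -0.228 0.739
outer loop
vertex 1.905 0.17 -1.069
vertex 1.556 1.239 -1.038
vertex 1.041 0.499 -1.709
endloop
endfacet
facet normal -0.530 -0.789 0.310
outer loop
vertex 1.905 0.17 -1.069
vertex 1.041 0.499 -1.709
vertex 1.823 -0.192 -2.131
endloop
endfacet
facet normal 0.168 -0.937 0.306
outer loop
vertex 1.905 0.17 -1.069
vertex 1.823 -0.192 -2.131
vertex 2.822 0.122 -1.719
endloop
endfacet
facet normal 0.495 -0.467 0.733
outer loop
vertex 1.905 0.17 -1.069
vertex 2.822 0.122 -1.719
vertex 2.657 1.007 -1.044
endloop
endfacet
facet normal 0.137 0.630 0.764
outer loop
vertex 1.556 1.239 -1.038
vertex 2.657 1.007 -1.044
vertex 2.257 1.852 -1.669
endloop
endfacet
facet normal -0.888 0.308 0.342
outer loop
vertex 1.041 0.499 -1.709
vertex 1.556 1.239 -1.038
vertex 1.258 1.538 -2.081
endloop
endfacet
facet normal -0.719 -0.600 -0.351
outer loop
vertex 1.823 -0.192 -2.131
vertex 1.041 0.499 -1.709
vertex 1.423 0.653 -2.756
endloop
endfacet
facet normal 0.411 -0.838 -0.358
outer loop
vertex 2.822 0.122 -1.719
vertex 1.823 -0.192 -2.131
vertex 2.524 0.421 -2.762
endloop
endfacet
facet normal 0.940 -0.078 0.332
outer loop
vertex 2.657 1.007 -1.044
vertex 2.822 0.122 -1.719
vertex 3.039 1.161 -2.091
endloop
endfacet

endsolid


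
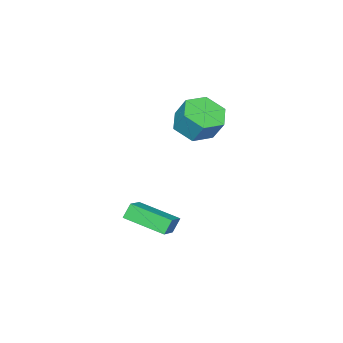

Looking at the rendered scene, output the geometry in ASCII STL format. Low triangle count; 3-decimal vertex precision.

solid 
facet normal -0.081 -0.534 -0.841
outer loop
vertex -2.408 3.548 2.625
vertex -3.182 2.985 3.057
vertex -3.405 3.861 2.522
endloop
endfacet
facet normal 0.303 0.791 -0.531
outer loop
vertex -2.408 3.548 2.625
vertex -3.405 3.861 2.522
vertex -2.303 4.237 3.711
endloop
endfacet
facet normal 0.303 0.791 -0.531
outer loop
vertex -2.303 4.237 3.711
vertex -3.405 3.861 2.522
vertex -3.3 4.55 3.608
endloop
endfacet
facet normal 0.081 0.535 0.841
outer loop
vertex -2.303 4.237 3.711
vertex -3.3 4.55 3.608
vertex -3.078 3.675 4.143
endloop
endfacet
facet normal -0.081 -0.534 -0.841
outer loop
vertex -3.405 3.861 2.522
vertex -3.182 2.985 3.057
vertex -4.179 3.299 2.954
endloop
endfacet
facet normal -0.670 0.654 -0.350
outer loop
vertex -3.405 3.861 2.522
vertex -4.179 3.299 2.954
vertex -3.3 4.55 3.608
endloop
endfacet
facet normal -0.670 0.654 -0.350
outer loop
vertex -3.3 4.55 3.608
vertex -4.179 3.299 2.954
vertex -4.074 3.988 4.04
endloop
endfacet
facet normal 0.081 0.535 0.841
outer loop
vertex -3.3 4.55 3.608
vertex -4.074 3.988 4.04
vertex -3.078 3.675 4.143
endloop
endfacet
facet normal -0.081 -0.534 -0.841
outer loop
vertex -4.179 3.299 2.954
vertex -3.182 2.985 3.057
vertex -3.957 2.423 3.489
endloop
endfacet
facet normal -0.974 -0.136 0.181
outer loop
vertex -4.179 3.299 2.954
vertex -3.957 2.423 3.489
vertex -4.074 3.988 4.04
endloop
endfacet
facet normal -0.974 -0.136 0.181
outer loop
vertex -4.074 3.988 4.04
vertex -3.957 2.423 3.489
vertex -3.852 3.112 4.575
endloop
endfacet
facet normal 0.081 0.534 0.841
outer loop
vertex -4.074 3.988 4.04
vertex -3.852 3.112 4.575
vertex -3.078 3.675 4.143
endloop
endfacet
facet normal -0.081 -0.535 -0.841
outer loop
vertex -3.957 2.423 3.489
vertex -3.182 2.985 3.057
vertex -2.96 2.11 3.592
endloop
endfacet
facet normal -0.303 -0.791 0.531
outer loop
vertex -3.957 2.423 3.489
vertex -2.96 2.11 3.592
vertex -3.852 3.112 4.575
endloop
endfacet
facet normal -0.303 -0.791 0.531
outer loop
vertex -3.852 3.112 4.575
vertex -2.96 2.11 3.592
vertex -2.855 2.799 4.678
endloop
endfacet
facet normal 0.081 0.534 0.841
outer loop
vertex -3.852 3.112 4.575
vertex -2.855 2.799 4.678
vertex -3.078 3.675 4.143
endloop
endfacet
facet normal -0.081 -0.535 -0.841
outer loop
vertex -2.96 2.11 3.592
vertex -3.182 2.985 3.057
vertex -2.186 2.672 3.16
endloop
endfacet
facet normal 0.670 -0.654 0.350
outer loop
vertex -2.96 2.11 3.592
vertex -2.186 2.672 3.16
vertex -2.855 2.799 4.678
endloop
endfacet
facet normal 0.670 -0.654 0.350
outer loop
vertex -2.855 2.799 4.678
vertex -2.186 2.672 3.16
vertex -2.081 3.361 4.246
endloop
endfacet
facet normal 0.081 0.534 0.841
outer loop
vertex -2.855 2.799 4.678
vertex -2.081 3.361 4.246
vertex -3.078 3.675 4.143
endloop
endfacet
facet normal -0.081 -0.534 -0.841
outer loop
vertex -2.186 2.672 3.16
vertex -3.182 2.985 3.057
vertex -2.408 3.548 2.625
endloop
endfacet
facet normal 0.974 0.136 -0.181
outer loop
vertex -2.186 2.672 3.16
vertex -2.408 3.548 2.625
vertex -2.081 3.361 4.246
endloop
endfacet
facet normal 0.974 0.136 -0.181
outer loop
vertex -2.081 3.361 4.246
vertex -2.408 3.548 2.625
vertex -2.303 4.237 3.711
endloop
endfacet
facet normal 0.081 0.534 0.841
outer loop
vertex -2.081 3.361 4.246
vertex -2.303 4.237 3.711
vertex -3.078 3.675 4.143
endloop
endfacet
facet normal -0.509 0.098 0.855
outer loop
vertex 0.035 2.154 -0.69
vertex -0.459 4.045 -1.2
vertex -1.038 1.715 -1.279
endloop
endfacet
facet normal 0.245 -0.936 0.252
outer loop
vertex -0.621 1.635 -1.98
vertex 0.035 2.154 -0.69
vertex -1.038 1.715 -1.279
endloop
endfacet
facet normal -0.509 0.097 0.855
outer loop
vertex -1.038 1.715 -1.279
vertex -0.459 4.045 -1.2
vertex -1.532 3.606 -1.788
endloop
endfacet
facet normal -0.825 -0.337 -0.453
outer loop
vertex -1.532 3.606 -1.788
vertex -0.621 1.635 -1.98
vertex -1.038 1.715 -1.279
endloop
endfacet
facet normal 0.825 0.338 0.452
outer loop
vertex 0.035 2.154 -0.69
vertex -0.042 3.965 -1.901
vertex -0.459 4.045 -1.2
endloop
endfacet
facet normal 0.245 -0.936 0.252
outer loop
vertex 0.452 2.074 -1.392
vertex 0.035 2.154 -0.69
vertex -0.621 1.635 -1.98
endloop
endfacet
facet normal 0.826 0.337 0.452
outer loop
vertex 0.452 2.074 -1.392
vertex -0.042 3.965 -1.901
vertex 0.035 2.154 -0.69
endloop
endfacet
facet normal -0.245 0.936 -0.252
outer loop
vertex -0.459 4.045 -1.2
vertex -0.042 3.965 -1.901
vertex -1.532 3.606 -1.788
endloop
endfacet
facet normal -0.826 -0.338 -0.452
outer loop
vertex -1.115 3.526 -2.49
vertex -0.621 1.635 -1.98
vertex -1.532 3.606 -1.788
endloop
endfacet
facet normal -0.245 0.936 -0.252
outer loop
vertex -1.532 3.606 -1.788
vertex -0.042 3.965 -1.901
vertex -1.115 3.526 -2.49
endloop
endfacet
facet normal 0.509 -0.098 -0.855
outer loop
vertex -1.115 3.526 -2.49
vertex 0.452 2.074 -1.392
vertex -0.621 1.635 -1.98
endloop
endfacet
facet normal 0.509 -0.097 -0.855
outer loop
vertex -0.042 3.965 -1.901
vertex 0.452 2.074 -1.392
vertex -1.115 3.526 -2.49
endloop
endfacet

endsolid


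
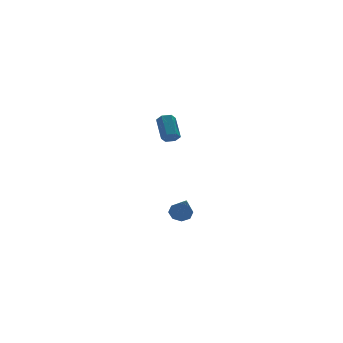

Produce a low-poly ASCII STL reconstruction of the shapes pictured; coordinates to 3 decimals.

solid 
facet normal -0.154 -0.778 -0.609
outer loop
vertex 2.774 3.38 -0.599
vertex 2.411 3.156 -0.221
vertex 2.219 3.51 -0.625
endloop
endfacet
facet normal 0.174 0.585 -0.792
outer loop
vertex 2.774 3.38 -0.599
vertex 2.219 3.51 -0.625
vertex 3.033 4.687 0.423
endloop
endfacet
facet normal 0.175 0.584 -0.792
outer loop
vertex 3.033 4.687 0.423
vertex 2.219 3.51 -0.625
vertex 2.478 4.818 0.397
endloop
endfacet
facet normal 0.155 0.778 0.609
outer loop
vertex 3.033 4.687 0.423
vertex 2.478 4.818 0.397
vertex 2.669 4.464 0.801
endloop
endfacet
facet normal -0.154 -0.778 -0.609
outer loop
vertex 2.219 3.51 -0.625
vertex 2.411 3.156 -0.221
vertex 1.856 3.286 -0.247
endloop
endfacet
facet normal -0.755 0.490 -0.435
outer loop
vertex 2.219 3.51 -0.625
vertex 1.856 3.286 -0.247
vertex 2.478 4.818 0.397
endloop
endfacet
facet normal -0.755 0.490 -0.435
outer loop
vertex 2.478 4.818 0.397
vertex 1.856 3.286 -0.247
vertex 2.115 4.594 0.775
endloop
endfacet
facet normal 0.154 0.778 0.609
outer loop
vertex 2.478 4.818 0.397
vertex 2.115 4.594 0.775
vertex 2.669 4.464 0.801
endloop
endfacet
facet normal -0.154 -0.779 -0.608
outer loop
vertex 1.856 3.286 -0.247
vertex 2.411 3.156 -0.221
vertex 2.047 2.933 0.157
endloop
endfacet
facet normal -0.929 -0.095 0.357
outer loop
vertex 1.856 3.286 -0.247
vertex 2.047 2.933 0.157
vertex 2.115 4.594 0.775
endloop
endfacet
facet normal -0.929 -0.095 0.357
outer loop
vertex 2.115 4.594 0.775
vertex 2.047 2.933 0.157
vertex 2.306 4.24 1.179
endloop
endfacet
facet normal 0.154 0.778 0.609
outer loop
vertex 2.115 4.594 0.775
vertex 2.306 4.24 1.179
vertex 2.669 4.464 0.801
endloop
endfacet
facet normal -0.155 -0.778 -0.609
outer loop
vertex 2.047 2.933 0.157
vertex 2.411 3.156 -0.221
vertex 2.602 2.802 0.183
endloop
endfacet
facet normal -0.175 -0.585 0.792
outer loop
vertex 2.047 2.933 0.157
vertex 2.602 2.802 0.183
vertex 2.306 4.24 1.179
endloop
endfacet
facet normal -0.174 -0.585 0.792
outer loop
vertex 2.306 4.24 1.179
vertex 2.602 2.802 0.183
vertex 2.861 4.11 1.205
endloop
endfacet
facet normal 0.154 0.778 0.609
outer loop
vertex 2.306 4.24 1.179
vertex 2.861 4.11 1.205
vertex 2.669 4.464 0.801
endloop
endfacet
facet normal -0.154 -0.778 -0.609
outer loop
vertex 2.602 2.802 0.183
vertex 2.411 3.156 -0.221
vertex 2.965 3.026 -0.195
endloop
endfacet
facet normal 0.755 -0.490 0.435
outer loop
vertex 2.602 2.802 0.183
vertex 2.965 3.026 -0.195
vertex 2.861 4.11 1.205
endloop
endfacet
facet normal 0.755 -0.490 0.435
outer loop
vertex 2.861 4.11 1.205
vertex 2.965 3.026 -0.195
vertex 3.224 4.334 0.827
endloop
endfacet
facet normal 0.154 0.778 0.609
outer loop
vertex 2.861 4.11 1.205
vertex 3.224 4.334 0.827
vertex 2.669 4.464 0.801
endloop
endfacet
facet normal -0.154 -0.778 -0.609
outer loop
vertex 2.965 3.026 -0.195
vertex 2.411 3.156 -0.221
vertex 2.774 3.38 -0.599
endloop
endfacet
facet normal 0.929 0.095 -0.357
outer loop
vertex 2.965 3.026 -0.195
vertex 2.774 3.38 -0.599
vertex 3.224 4.334 0.827
endloop
endfacet
facet normal 0.929 0.095 -0.357
outer loop
vertex 3.224 4.334 0.827
vertex 2.774 3.38 -0.599
vertex 3.033 4.687 0.423
endloop
endfacet
facet normal 0.154 0.779 0.608
outer loop
vertex 3.224 4.334 0.827
vertex 3.033 4.687 0.423
vertex 2.669 4.464 0.801
endloop
endfacet
facet normal 0.143 0.677 -0.722
outer loop
vertex 0.566 -3.569 -3.609
vertex 0.218 -3.11 -3.248
vertex 0.871 -3.293 -3.29
endloop
endfacet
facet normal 0.722 -0.685 -0.097
outer loop
vertex 0.566 -3.569 -3.609
vertex 0.871 -3.293 -3.29
vertex -0.078 -4.51 -1.752
endloop
endfacet
facet normal 0.143 0.675 -0.724
outer loop
vertex 0.871 -3.293 -3.29
vertex 0.218 -3.11 -3.248
vertex 0.793 -2.909 -2.947
endloop
endfacet
facet normal 0.895 -0.182 0.408
outer loop
vertex 0.871 -3.293 -3.29
vertex 0.793 -2.909 -2.947
vertex -0.078 -4.51 -1.752
endloop
endfacet
facet normal 0.142 0.677 -0.722
outer loop
vertex 0.793 -2.909 -2.947
vertex 0.218 -3.11 -3.248
vertex 0.378 -2.644 -2.78
endloop
endfacet
facet normal 0.519 0.312 0.796
outer loop
vertex 0.793 -2.909 -2.947
vertex 0.378 -2.644 -2.78
vertex -0.078 -4.51 -1.752
endloop
endfacet
facet normal 0.143 0.677 -0.722
outer loop
vertex 0.378 -2.644 -2.78
vertex 0.218 -3.11 -3.248
vertex -0.131 -2.651 -2.887
endloop
endfacet
facet normal -0.184 0.508 0.841
outer loop
vertex 0.378 -2.644 -2.78
vertex -0.131 -2.651 -2.887
vertex -0.078 -4.51 -1.752
endloop
endfacet
facet normal 0.143 0.677 -0.722
outer loop
vertex -0.131 -2.651 -2.887
vertex 0.218 -3.11 -3.248
vertex -0.436 -2.927 -3.206
endloop
endfacet
facet normal -0.805 0.292 0.517
outer loop
vertex -0.131 -2.651 -2.887
vertex -0.436 -2.927 -3.206
vertex -0.078 -4.51 -1.752
endloop
endfacet
facet normal 0.142 0.675 -0.724
outer loop
vertex -0.436 -2.927 -3.206
vertex 0.218 -3.11 -3.248
vertex -0.358 -3.311 -3.549
endloop
endfacet
facet normal -0.978 -0.210 0.012
outer loop
vertex -0.436 -2.927 -3.206
vertex -0.358 -3.311 -3.549
vertex -0.078 -4.51 -1.752
endloop
endfacet
facet normal 0.142 0.676 -0.723
outer loop
vertex -0.358 -3.311 -3.549
vertex 0.218 -3.11 -3.248
vertex 0.057 -3.577 -3.716
endloop
endfacet
facet normal -0.603 -0.704 -0.376
outer loop
vertex -0.358 -3.311 -3.549
vertex 0.057 -3.577 -3.716
vertex -0.078 -4.51 -1.752
endloop
endfacet
facet normal 0.141 0.676 -0.723
outer loop
vertex 0.057 -3.577 -3.716
vertex 0.218 -3.11 -3.248
vertex 0.566 -3.569 -3.609
endloop
endfacet
facet normal 0.103 -0.901 -0.421
outer loop
vertex 0.057 -3.577 -3.716
vertex 0.566 -3.569 -3.609
vertex -0.078 -4.51 -1.752
endloop
endfacet

endsolid


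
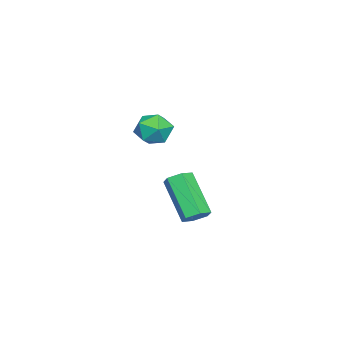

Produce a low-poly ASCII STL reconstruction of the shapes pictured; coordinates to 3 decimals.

solid 
facet normal 0.254 0.712 0.655
outer loop
vertex 2.662 -1.153 2.254
vertex 2.779 -1.725 2.83
vertex 3.4 -1.499 2.344
endloop
endfacet
facet normal 0.425 0.905 -0.009
outer loop
vertex 2.662 -1.153 2.254
vertex 3.4 -1.499 2.344
vertex 3.099 -1.365 1.593
endloop
endfacet
facet normal -0.171 0.900 -0.402
outer loop
vertex 2.662 -1.153 2.254
vertex 3.099 -1.365 1.593
vertex 2.292 -1.509 1.615
endloop
endfacet
facet normal -0.711 0.703 0.020
outer loop
vertex 2.662 -1.153 2.254
vertex 2.292 -1.509 1.615
vertex 2.094 -1.731 2.379
endloop
endfacet
facet normal -0.449 0.587 0.674
outer loop
vertex 2.662 -1.153 2.254
vertex 2.094 -1.731 2.379
vertex 2.779 -1.725 2.83
endloop
endfacet
facet normal 0.869 0.412 -0.275
outer loop
vertex 3.099 -1.365 1.593
vertex 3.4 -1.499 2.344
vertex 3.486 -2.069 1.761
endloop
endfacet
facet normal 0.591 0.100 0.801
outer loop
vertex 3.4 -1.499 2.344
vertex 2.779 -1.725 2.83
vertex 3.288 -2.291 2.525
endloop
endfacet
facet normal -0.546 -0.102 0.831
outer loop
vertex 2.779 -1.725 2.83
vertex 2.094 -1.731 2.379
vertex 2.481 -2.435 2.547
endloop
endfacet
facet normal -0.970 0.085 -0.227
outer loop
vertex 2.094 -1.731 2.379
vertex 2.292 -1.509 1.615
vertex 2.18 -2.301 1.796
endloop
endfacet
facet normal -0.097 0.403 -0.910
outer loop
vertex 2.292 -1.509 1.615
vertex 3.099 -1.365 1.593
vertex 2.801 -2.075 1.31
endloop
endfacet
facet normal 0.711 -0.703 -0.020
outer loop
vertex 2.918 -2.647 1.886
vertex 3.486 -2.069 1.761
vertex 3.288 -2.291 2.525
endloop
endfacet
facet normal 0.171 -0.900 0.402
outer loop
vertex 2.918 -2.647 1.886
vertex 3.288 -2.291 2.525
vertex 2.481 -2.435 2.547
endloop
endfacet
facet normal -0.425 -0.905 0.009
outer loop
vertex 2.918 -2.647 1.886
vertex 2.481 -2.435 2.547
vertex 2.18 -2.301 1.796
endloop
endfacet
facet normal -0.254 -0.712 -0.655
outer loop
vertex 2.918 -2.647 1.886
vertex 2.18 -2.301 1.796
vertex 2.801 -2.075 1.31
endloop
endfacet
facet normal 0.449 -0.587 -0.674
outer loop
vertex 2.918 -2.647 1.886
vertex 2.801 -2.075 1.31
vertex 3.486 -2.069 1.761
endloop
endfacet
facet normal 0.970 -0.085 0.227
outer loop
vertex 3.288 -2.291 2.525
vertex 3.486 -2.069 1.761
vertex 3.4 -1.499 2.344
endloop
endfacet
facet normal 0.097 -0.403 0.910
outer loop
vertex 2.481 -2.435 2.547
vertex 3.288 -2.291 2.525
vertex 2.779 -1.725 2.83
endloop
endfacet
facet normal -0.869 -0.412 0.275
outer loop
vertex 2.18 -2.301 1.796
vertex 2.481 -2.435 2.547
vertex 2.094 -1.731 2.379
endloop
endfacet
facet normal -0.591 -0.100 -0.801
outer loop
vertex 2.801 -2.075 1.31
vertex 2.18 -2.301 1.796
vertex 2.292 -1.509 1.615
endloop
endfacet
facet normal 0.546 0.102 -0.831
outer loop
vertex 3.486 -2.069 1.761
vertex 2.801 -2.075 1.31
vertex 3.099 -1.365 1.593
endloop
endfacet
facet normal 0.466 0.502 -0.729
outer loop
vertex 1.839 -0.963 -2.873
vertex 1.311 -0.7 -3.029
vertex 1.673 -0.435 -2.615
endloop
endfacet
facet normal 0.842 0.002 0.539
outer loop
vertex 1.839 -0.963 -2.873
vertex 1.673 -0.435 -2.615
vertex 0.857 -2.023 -1.335
endloop
endfacet
facet normal 0.843 0.001 0.539
outer loop
vertex 0.857 -2.023 -1.335
vertex 1.673 -0.435 -2.615
vertex 0.692 -1.496 -1.078
endloop
endfacet
facet normal -0.465 -0.501 0.729
outer loop
vertex 0.857 -2.023 -1.335
vertex 0.692 -1.496 -1.078
vertex 0.329 -1.76 -1.491
endloop
endfacet
facet normal 0.466 0.502 -0.729
outer loop
vertex 1.673 -0.435 -2.615
vertex 1.311 -0.7 -3.029
vertex 1.145 -0.172 -2.771
endloop
endfacet
facet normal 0.185 0.749 0.636
outer loop
vertex 1.673 -0.435 -2.615
vertex 1.145 -0.172 -2.771
vertex 0.692 -1.496 -1.078
endloop
endfacet
facet normal 0.186 0.749 0.636
outer loop
vertex 0.692 -1.496 -1.078
vertex 1.145 -0.172 -2.771
vertex 0.164 -1.233 -1.233
endloop
endfacet
facet normal -0.464 -0.502 0.729
outer loop
vertex 0.692 -1.496 -1.078
vertex 0.164 -1.233 -1.233
vertex 0.329 -1.76 -1.491
endloop
endfacet
facet normal 0.466 0.502 -0.729
outer loop
vertex 1.145 -0.172 -2.771
vertex 1.311 -0.7 -3.029
vertex 0.783 -0.437 -3.185
endloop
endfacet
facet normal -0.657 0.747 0.096
outer loop
vertex 1.145 -0.172 -2.771
vertex 0.783 -0.437 -3.185
vertex 0.164 -1.233 -1.233
endloop
endfacet
facet normal -0.656 0.749 0.097
outer loop
vertex 0.164 -1.233 -1.233
vertex 0.783 -0.437 -3.185
vertex -0.199 -1.497 -1.647
endloop
endfacet
facet normal -0.466 -0.502 0.729
outer loop
vertex 0.164 -1.233 -1.233
vertex -0.199 -1.497 -1.647
vertex 0.329 -1.76 -1.491
endloop
endfacet
facet normal 0.465 0.501 -0.729
outer loop
vertex 0.783 -0.437 -3.185
vertex 1.311 -0.7 -3.029
vertex 0.948 -0.964 -3.442
endloop
endfacet
facet normal -0.843 -0.001 -0.539
outer loop
vertex 0.783 -0.437 -3.185
vertex 0.948 -0.964 -3.442
vertex -0.199 -1.497 -1.647
endloop
endfacet
facet normal -0.842 -0.002 -0.539
outer loop
vertex -0.199 -1.497 -1.647
vertex 0.948 -0.964 -3.442
vertex -0.033 -2.025 -1.905
endloop
endfacet
facet normal -0.466 -0.502 0.729
outer loop
vertex -0.199 -1.497 -1.647
vertex -0.033 -2.025 -1.905
vertex 0.329 -1.76 -1.491
endloop
endfacet
facet normal 0.464 0.502 -0.729
outer loop
vertex 0.948 -0.964 -3.442
vertex 1.311 -0.7 -3.029
vertex 1.476 -1.227 -3.287
endloop
endfacet
facet normal -0.186 -0.749 -0.636
outer loop
vertex 0.948 -0.964 -3.442
vertex 1.476 -1.227 -3.287
vertex -0.033 -2.025 -1.905
endloop
endfacet
facet normal -0.186 -0.750 -0.635
outer loop
vertex -0.033 -2.025 -1.905
vertex 1.476 -1.227 -3.287
vertex 0.495 -2.288 -1.749
endloop
endfacet
facet normal -0.466 -0.502 0.729
outer loop
vertex -0.033 -2.025 -1.905
vertex 0.495 -2.288 -1.749
vertex 0.329 -1.76 -1.491
endloop
endfacet
facet normal 0.466 0.502 -0.729
outer loop
vertex 1.476 -1.227 -3.287
vertex 1.311 -0.7 -3.029
vertex 1.839 -0.963 -2.873
endloop
endfacet
facet normal 0.656 -0.748 -0.098
outer loop
vertex 1.476 -1.227 -3.287
vertex 1.839 -0.963 -2.873
vertex 0.495 -2.288 -1.749
endloop
endfacet
facet normal 0.657 -0.748 -0.096
outer loop
vertex 0.495 -2.288 -1.749
vertex 1.839 -0.963 -2.873
vertex 0.857 -2.023 -1.335
endloop
endfacet
facet normal -0.466 -0.502 0.729
outer loop
vertex 0.495 -2.288 -1.749
vertex 0.857 -2.023 -1.335
vertex 0.329 -1.76 -1.491
endloop
endfacet

endsolid


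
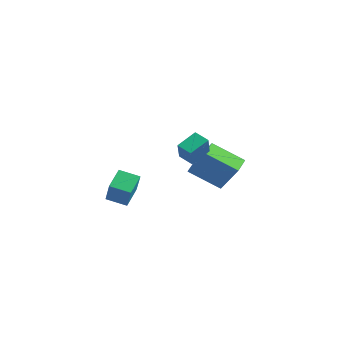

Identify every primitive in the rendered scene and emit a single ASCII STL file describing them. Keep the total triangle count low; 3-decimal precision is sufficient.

solid 
facet normal -0.333 0.450 -0.829
outer loop
vertex 1.821 1.407 0.384
vertex 2.674 1.462 0.071
vertex 1.682 0.222 -0.203
endloop
endfacet
facet normal -0.937 -0.061 0.344
outer loop
vertex 2.146 -0.402 0.949
vertex 1.821 1.407 0.384
vertex 1.682 0.222 -0.203
endloop
endfacet
facet normal -0.333 0.450 -0.829
outer loop
vertex 1.682 0.222 -0.203
vertex 2.674 1.462 0.071
vertex 2.535 0.277 -0.516
endloop
endfacet
facet normal -0.104 -0.891 -0.441
outer loop
vertex 2.535 0.277 -0.516
vertex 2.146 -0.402 0.949
vertex 1.682 0.222 -0.203
endloop
endfacet
facet normal 0.104 0.891 0.441
outer loop
vertex 1.821 1.407 0.384
vertex 3.138 0.838 1.223
vertex 2.674 1.462 0.071
endloop
endfacet
facet normal -0.937 -0.061 0.344
outer loop
vertex 2.285 0.783 1.536
vertex 1.821 1.407 0.384
vertex 2.146 -0.402 0.949
endloop
endfacet
facet normal 0.104 0.891 0.441
outer loop
vertex 2.285 0.783 1.536
vertex 3.138 0.838 1.223
vertex 1.821 1.407 0.384
endloop
endfacet
facet normal 0.937 0.061 -0.344
outer loop
vertex 2.674 1.462 0.071
vertex 3.138 0.838 1.223
vertex 2.535 0.277 -0.516
endloop
endfacet
facet normal -0.104 -0.891 -0.441
outer loop
vertex 2.999 -0.347 0.636
vertex 2.146 -0.402 0.949
vertex 2.535 0.277 -0.516
endloop
endfacet
facet normal 0.937 0.061 -0.344
outer loop
vertex 2.535 0.277 -0.516
vertex 3.138 0.838 1.223
vertex 2.999 -0.347 0.636
endloop
endfacet
facet normal 0.333 -0.450 0.829
outer loop
vertex 2.999 -0.347 0.636
vertex 2.285 0.783 1.536
vertex 2.146 -0.402 0.949
endloop
endfacet
facet normal 0.333 -0.450 0.829
outer loop
vertex 3.138 0.838 1.223
vertex 2.285 0.783 1.536
vertex 2.999 -0.347 0.636
endloop
endfacet
facet normal -0.461 0.294 -0.838
outer loop
vertex 0.117 -3.605 -2.463
vertex -0.295 -2.489 -1.845
vertex 1.1 -3.05 -2.809
endloop
endfacet
facet normal 0.308 -0.832 -0.461
outer loop
vertex 1.855 -3.531 -1.435
vertex 0.117 -3.605 -2.463
vertex 1.1 -3.05 -2.809
endloop
endfacet
facet normal -0.461 0.293 -0.838
outer loop
vertex 1.1 -3.05 -2.809
vertex -0.295 -2.489 -1.845
vertex 0.687 -1.934 -2.191
endloop
endfacet
facet normal 0.833 0.470 -0.293
outer loop
vertex 0.687 -1.934 -2.191
vertex 1.855 -3.531 -1.435
vertex 1.1 -3.05 -2.809
endloop
endfacet
facet normal -0.833 -0.470 0.293
outer loop
vertex 0.117 -3.605 -2.463
vertex 0.46 -2.97 -0.471
vertex -0.295 -2.489 -1.845
endloop
endfacet
facet normal 0.308 -0.832 -0.461
outer loop
vertex 0.873 -4.086 -1.089
vertex 0.117 -3.605 -2.463
vertex 1.855 -3.531 -1.435
endloop
endfacet
facet normal -0.832 -0.470 0.293
outer loop
vertex 0.873 -4.086 -1.089
vertex 0.46 -2.97 -0.471
vertex 0.117 -3.605 -2.463
endloop
endfacet
facet normal -0.308 0.832 0.461
outer loop
vertex -0.295 -2.489 -1.845
vertex 0.46 -2.97 -0.471
vertex 0.687 -1.934 -2.191
endloop
endfacet
facet normal 0.832 0.470 -0.294
outer loop
vertex 1.443 -2.415 -0.817
vertex 1.855 -3.531 -1.435
vertex 0.687 -1.934 -2.191
endloop
endfacet
facet normal -0.308 0.832 0.461
outer loop
vertex 0.687 -1.934 -2.191
vertex 0.46 -2.97 -0.471
vertex 1.443 -2.415 -0.817
endloop
endfacet
facet normal 0.461 -0.294 0.837
outer loop
vertex 1.443 -2.415 -0.817
vertex 0.873 -4.086 -1.089
vertex 1.855 -3.531 -1.435
endloop
endfacet
facet normal 0.461 -0.293 0.838
outer loop
vertex 0.46 -2.97 -0.471
vertex 0.873 -4.086 -1.089
vertex 1.443 -2.415 -0.817
endloop
endfacet
facet normal -0.546 -0.074 -0.834
outer loop
vertex 0.225 2.448 -2.598
vertex -0.263 3.544 -2.376
vertex 1.785 3.367 -3.701
endloop
endfacet
facet normal 0.400 -0.898 -0.182
outer loop
vertex 2.883 3.516 -2.024
vertex 0.225 2.448 -2.598
vertex 1.785 3.367 -3.701
endloop
endfacet
facet normal -0.546 -0.074 -0.834
outer loop
vertex 1.785 3.367 -3.701
vertex -0.263 3.544 -2.376
vertex 1.297 4.463 -3.479
endloop
endfacet
facet normal 0.736 0.433 -0.520
outer loop
vertex 1.297 4.463 -3.479
vertex 2.883 3.516 -2.024
vertex 1.785 3.367 -3.701
endloop
endfacet
facet normal -0.736 -0.433 0.520
outer loop
vertex 0.225 2.448 -2.598
vertex 0.835 3.693 -0.699
vertex -0.263 3.544 -2.376
endloop
endfacet
facet normal 0.400 -0.898 -0.182
outer loop
vertex 1.323 2.597 -0.921
vertex 0.225 2.448 -2.598
vertex 2.883 3.516 -2.024
endloop
endfacet
facet normal -0.736 -0.433 0.520
outer loop
vertex 1.323 2.597 -0.921
vertex 0.835 3.693 -0.699
vertex 0.225 2.448 -2.598
endloop
endfacet
facet normal -0.400 0.898 0.182
outer loop
vertex -0.263 3.544 -2.376
vertex 0.835 3.693 -0.699
vertex 1.297 4.463 -3.479
endloop
endfacet
facet normal 0.736 0.433 -0.520
outer loop
vertex 2.395 4.612 -1.802
vertex 2.883 3.516 -2.024
vertex 1.297 4.463 -3.479
endloop
endfacet
facet normal -0.400 0.898 0.182
outer loop
vertex 1.297 4.463 -3.479
vertex 0.835 3.693 -0.699
vertex 2.395 4.612 -1.802
endloop
endfacet
facet normal 0.546 0.074 0.834
outer loop
vertex 2.395 4.612 -1.802
vertex 1.323 2.597 -0.921
vertex 2.883 3.516 -2.024
endloop
endfacet
facet normal 0.546 0.074 0.834
outer loop
vertex 0.835 3.693 -0.699
vertex 1.323 2.597 -0.921
vertex 2.395 4.612 -1.802
endloop
endfacet

endsolid


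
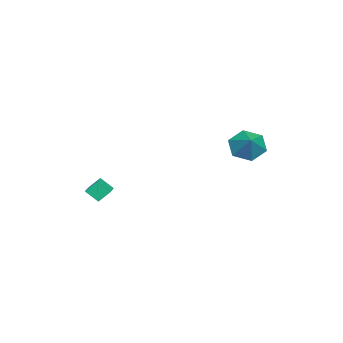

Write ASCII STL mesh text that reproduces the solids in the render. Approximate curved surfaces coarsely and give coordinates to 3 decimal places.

solid 
facet normal -0.958 -0.177 -0.223
outer loop
vertex 2.525 -3.701 -0.127
vertex 2.538 -2.954 -0.776
vertex 2.79 -4.288 -0.798
endloop
endfacet
facet normal -0.013 -0.755 0.656
outer loop
vertex 3.882 -4.086 -0.544
vertex 2.525 -3.701 -0.127
vertex 2.79 -4.288 -0.798
endloop
endfacet
facet normal -0.959 -0.177 -0.222
outer loop
vertex 2.79 -4.288 -0.798
vertex 2.538 -2.954 -0.776
vertex 2.802 -3.541 -1.447
endloop
endfacet
facet normal 0.285 -0.631 -0.721
outer loop
vertex 2.802 -3.541 -1.447
vertex 3.882 -4.086 -0.544
vertex 2.79 -4.288 -0.798
endloop
endfacet
facet normal -0.285 0.632 0.721
outer loop
vertex 2.525 -3.701 -0.127
vertex 3.63 -2.752 -0.522
vertex 2.538 -2.954 -0.776
endloop
endfacet
facet normal -0.013 -0.755 0.656
outer loop
vertex 3.618 -3.499 0.127
vertex 2.525 -3.701 -0.127
vertex 3.882 -4.086 -0.544
endloop
endfacet
facet normal -0.284 0.631 0.721
outer loop
vertex 3.618 -3.499 0.127
vertex 3.63 -2.752 -0.522
vertex 2.525 -3.701 -0.127
endloop
endfacet
facet normal 0.013 0.755 -0.656
outer loop
vertex 2.538 -2.954 -0.776
vertex 3.63 -2.752 -0.522
vertex 2.802 -3.541 -1.447
endloop
endfacet
facet normal 0.284 -0.632 -0.721
outer loop
vertex 3.895 -3.339 -1.193
vertex 3.882 -4.086 -0.544
vertex 2.802 -3.541 -1.447
endloop
endfacet
facet normal 0.013 0.755 -0.656
outer loop
vertex 2.802 -3.541 -1.447
vertex 3.63 -2.752 -0.522
vertex 3.895 -3.339 -1.193
endloop
endfacet
facet normal 0.959 0.177 0.223
outer loop
vertex 3.895 -3.339 -1.193
vertex 3.618 -3.499 0.127
vertex 3.882 -4.086 -0.544
endloop
endfacet
facet normal 0.958 0.178 0.223
outer loop
vertex 3.63 -2.752 -0.522
vertex 3.618 -3.499 0.127
vertex 3.895 -3.339 -1.193
endloop
endfacet
facet normal -0.735 -0.314 -0.601
outer loop
vertex 0.129 3.984 1.15
vertex -0.409 3.591 2.014
vertex -0.579 4.617 1.686
endloop
endfacet
facet normal 0.553 0.804 -0.219
outer loop
vertex 0.129 3.984 1.15
vertex -0.579 4.617 1.686
vertex 0.709 4.069 2.926
endloop
endfacet
facet normal -0.735 -0.314 -0.601
outer loop
vertex -0.579 4.617 1.686
vertex -0.409 3.591 2.014
vertex -1.117 4.224 2.549
endloop
endfacet
facet normal -0.007 0.912 0.411
outer loop
vertex -0.579 4.617 1.686
vertex -1.117 4.224 2.549
vertex 0.709 4.069 2.926
endloop
endfacet
facet normal -0.735 -0.315 -0.600
outer loop
vertex -1.117 4.224 2.549
vertex -0.409 3.591 2.014
vertex -0.946 3.199 2.877
endloop
endfacet
facet normal -0.172 0.274 0.946
outer loop
vertex -1.117 4.224 2.549
vertex -0.946 3.199 2.877
vertex 0.709 4.069 2.926
endloop
endfacet
facet normal -0.735 -0.314 -0.600
outer loop
vertex -0.946 3.199 2.877
vertex -0.409 3.591 2.014
vertex -0.238 2.566 2.341
endloop
endfacet
facet normal 0.223 -0.472 0.853
outer loop
vertex -0.946 3.199 2.877
vertex -0.238 2.566 2.341
vertex 0.709 4.069 2.926
endloop
endfacet
facet normal -0.735 -0.314 -0.600
outer loop
vertex -0.238 2.566 2.341
vertex -0.409 3.591 2.014
vertex 0.299 2.958 1.478
endloop
endfacet
facet normal 0.783 -0.580 0.224
outer loop
vertex -0.238 2.566 2.341
vertex 0.299 2.958 1.478
vertex 0.709 4.069 2.926
endloop
endfacet
facet normal -0.735 -0.314 -0.601
outer loop
vertex 0.299 2.958 1.478
vertex -0.409 3.591 2.014
vertex 0.129 3.984 1.15
endloop
endfacet
facet normal 0.948 0.057 -0.312
outer loop
vertex 0.299 2.958 1.478
vertex 0.129 3.984 1.15
vertex 0.709 4.069 2.926
endloop
endfacet

endsolid
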